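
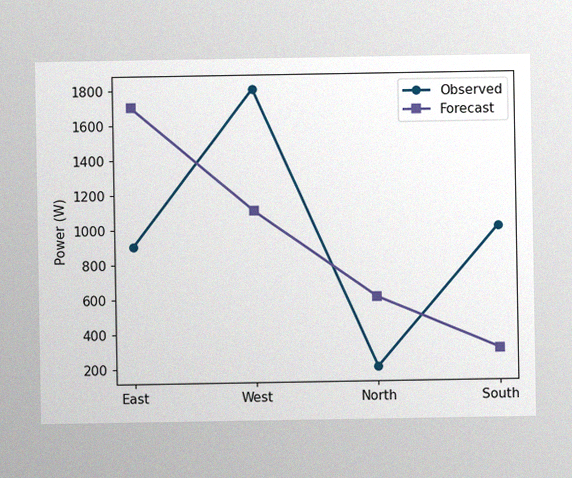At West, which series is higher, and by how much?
Observed, by 700W

The image has some photo noise and uneven lighting. At West, Observed sits above the other line by 700W.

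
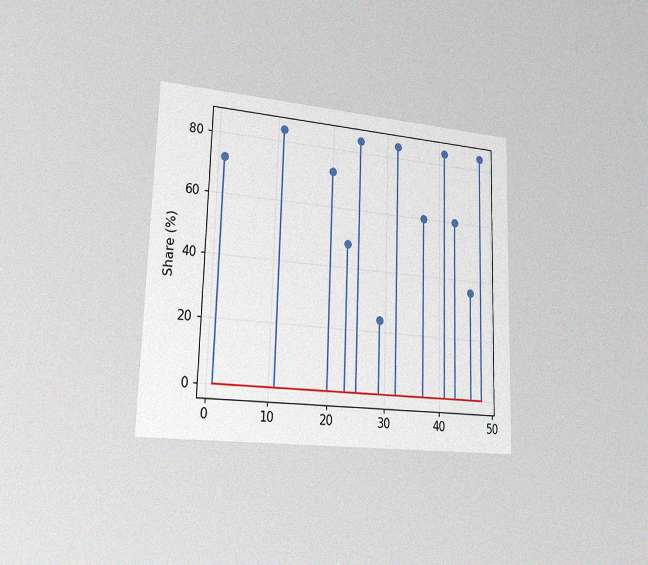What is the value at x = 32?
The chart is viewed slightly from the left, with some photo noise. The stem at x=32 reaches 84%.

84%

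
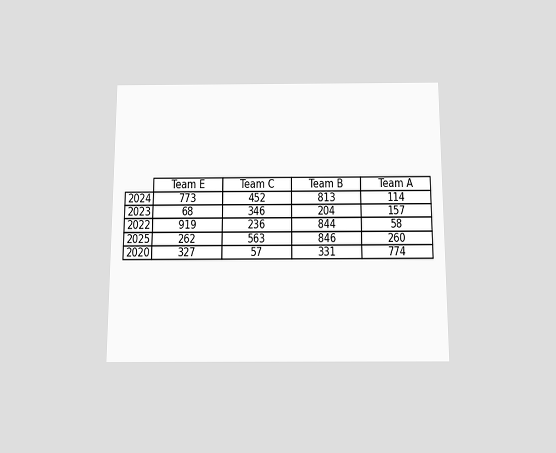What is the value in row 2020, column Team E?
The chart is viewed slightly from below. The (2020, Team E) cell reads 327.

327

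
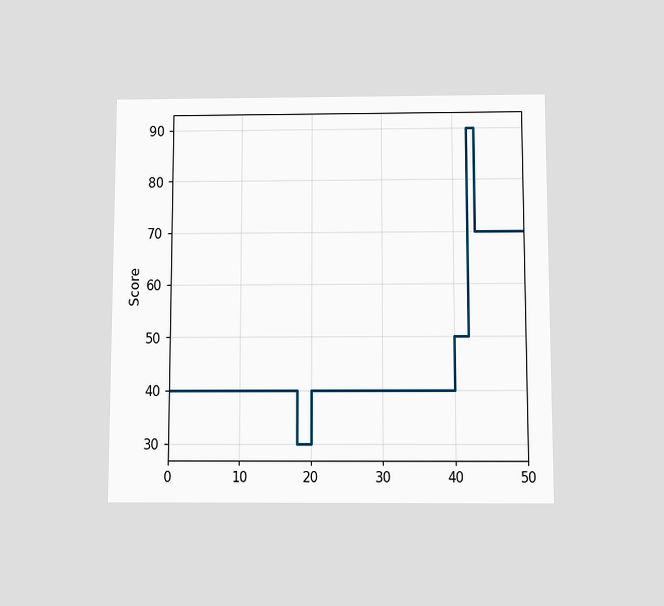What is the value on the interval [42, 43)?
The chart is viewed slightly from below. On [42, 43) the step sits at 90.

90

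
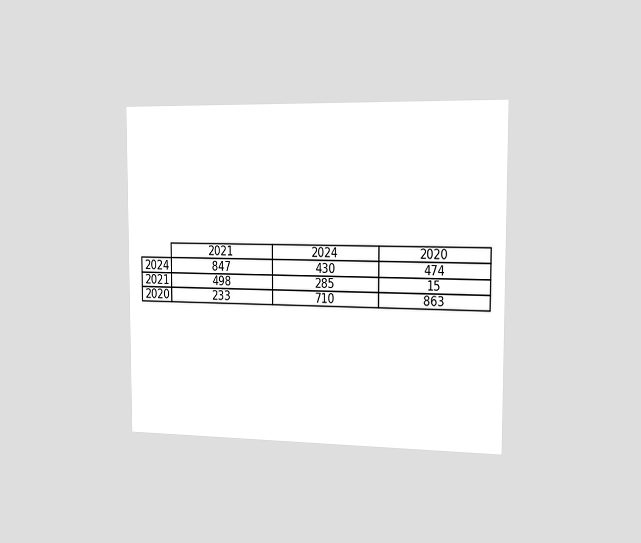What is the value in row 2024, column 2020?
The chart is viewed slightly from the right. The (2024, 2020) cell reads 474.

474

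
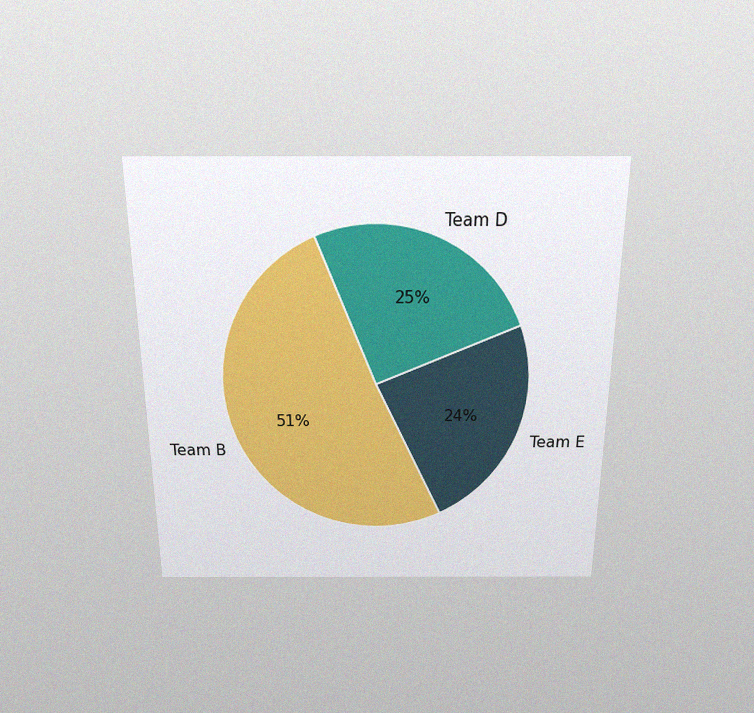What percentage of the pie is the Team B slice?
51%

The chart is viewed slightly from above, with some photo noise. The Team B slice takes up 51% of the pie.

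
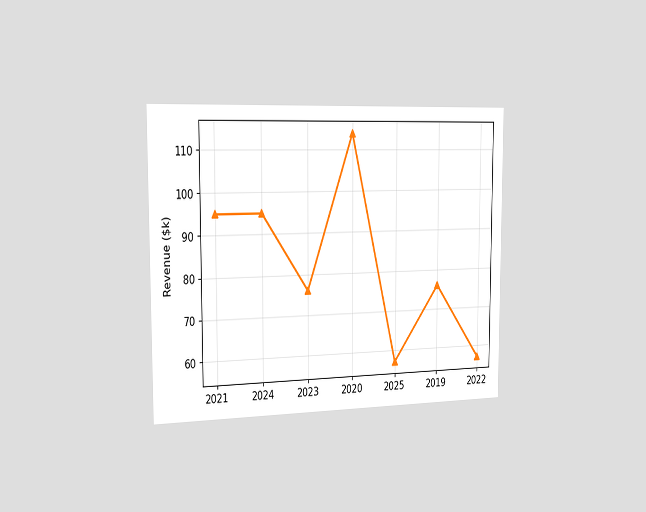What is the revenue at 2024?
$95k

The chart is viewed slightly from the left. At 2024, the line is at $95k.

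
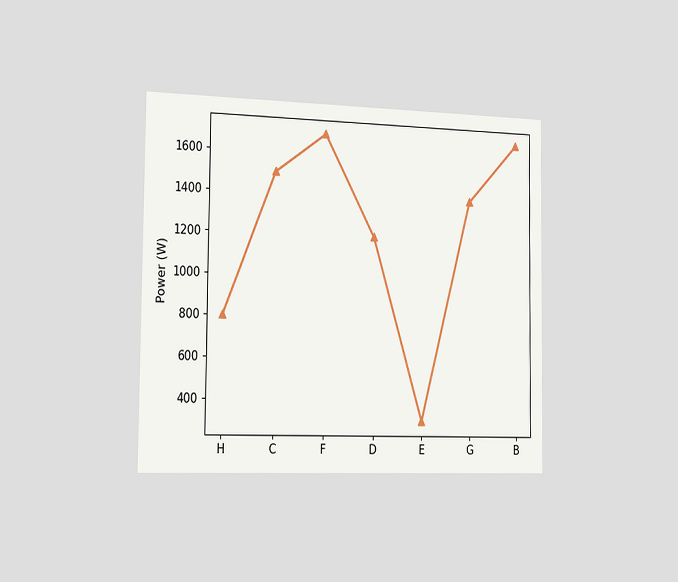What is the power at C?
1500W

The chart is viewed slightly from the left. At C, the line is at 1500W.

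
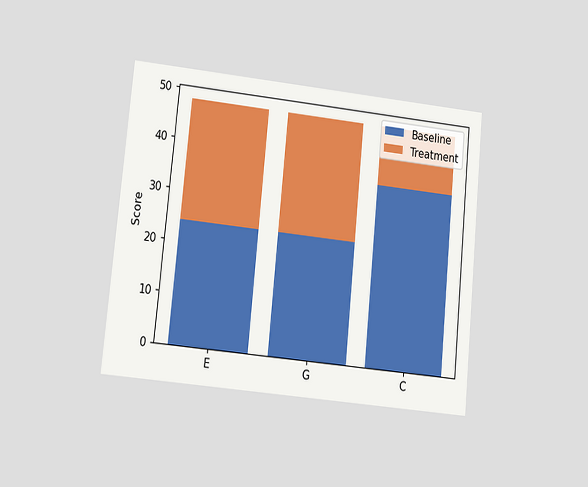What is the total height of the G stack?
The chart is tilted about 6° clockwise and viewed at a slight angle. The G stack's top reaches 48 on the y-axis.

48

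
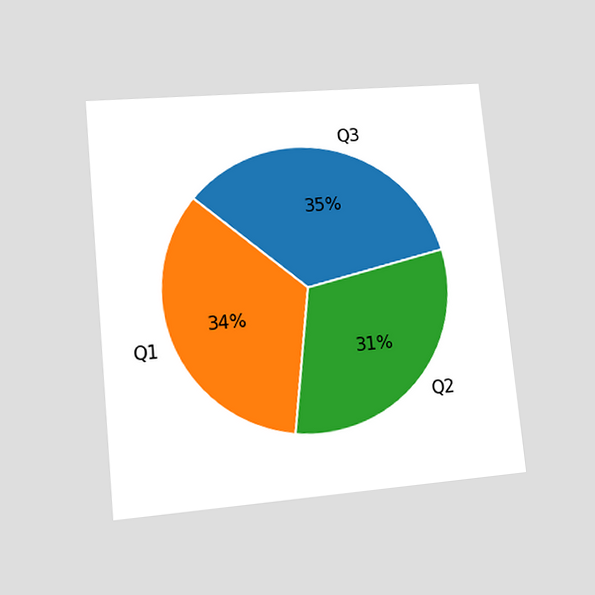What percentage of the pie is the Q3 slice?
35%

The chart is tilted about 5° counter-clockwise and viewed at a slight angle. The Q3 slice takes up 35% of the pie.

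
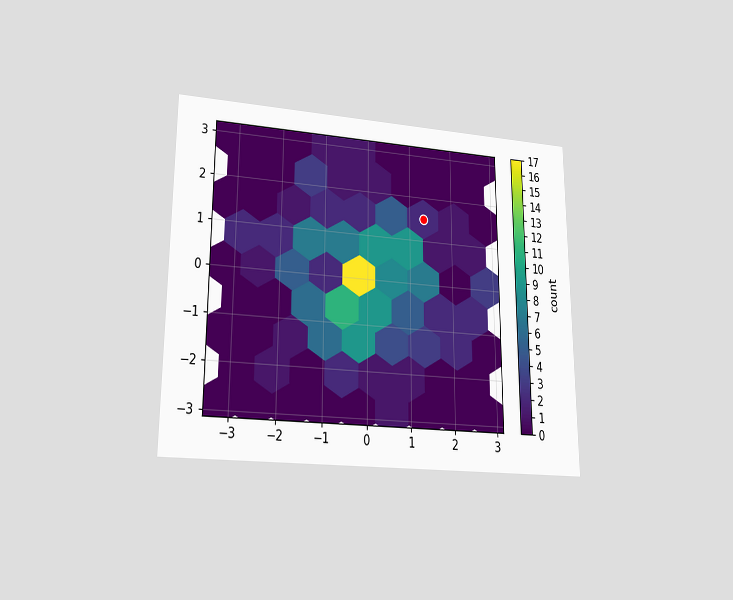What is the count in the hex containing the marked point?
2

The chart is viewed at a slight angle. The marked hex reads 2 on the colorbar.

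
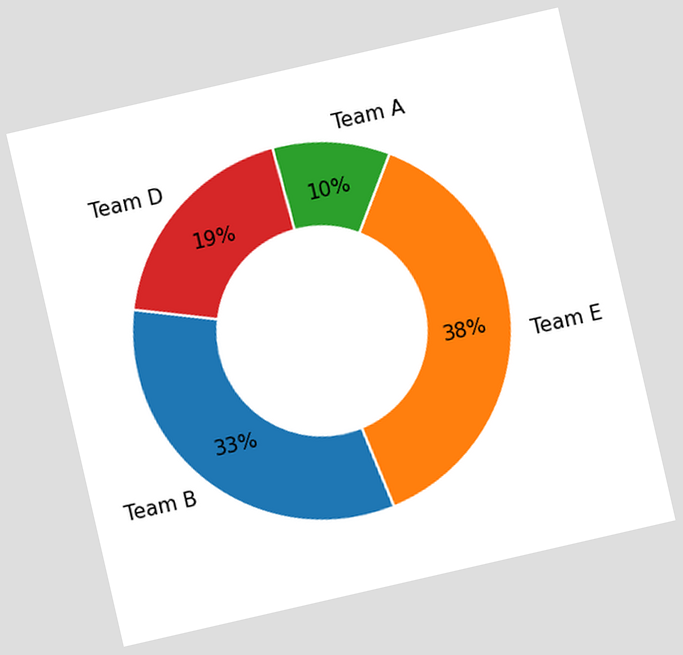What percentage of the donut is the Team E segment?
The chart is tilted about 13° counter-clockwise. The Team E segment takes up 38% of the ring.

38%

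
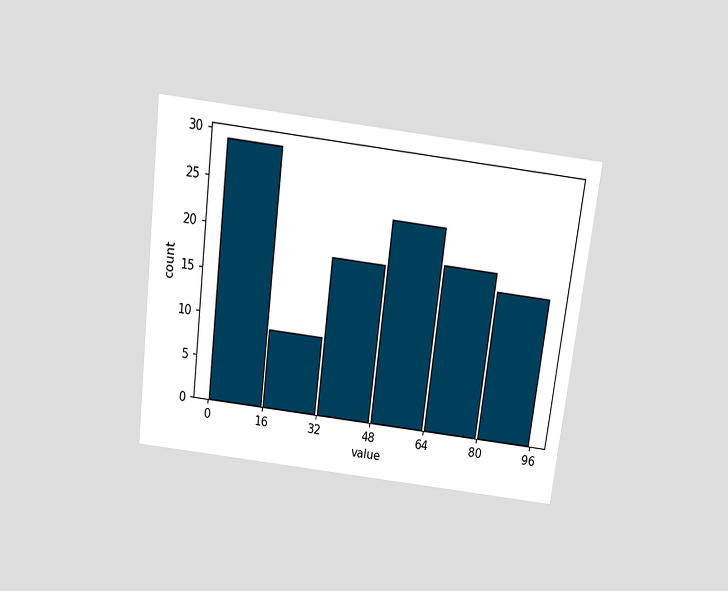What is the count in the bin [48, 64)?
23

The chart is tilted about 7° clockwise and viewed slightly from above. The [48, 64) bin has height 23.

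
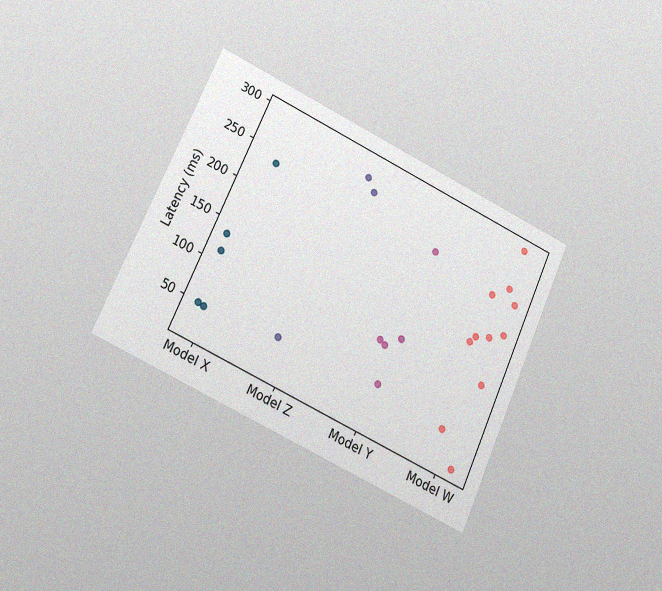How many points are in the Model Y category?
5

The chart is tilted about 24° clockwise and viewed at a slight angle, with some photo noise. Counting the markers in the Model Y column gives 5.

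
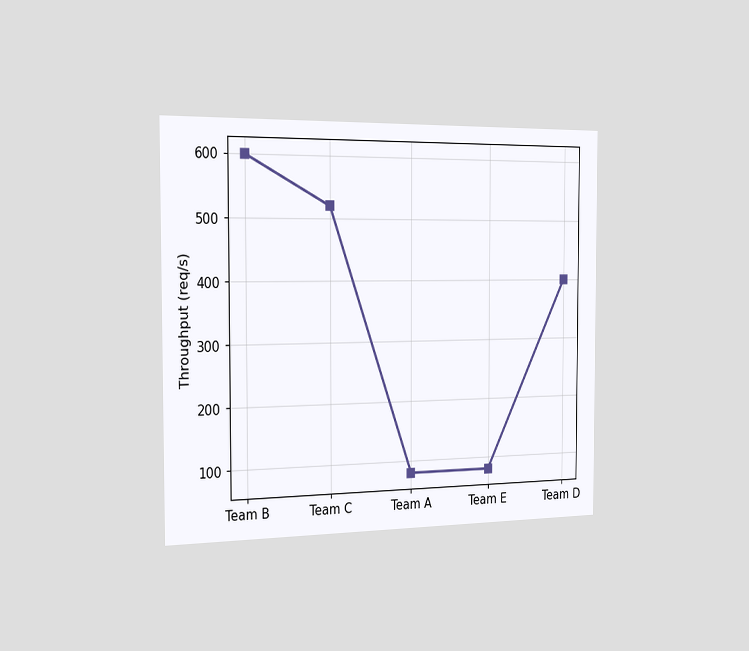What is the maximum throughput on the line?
The chart is viewed slightly from the left. The highest point is at Team B, and reading across to the y-axis gives 600req/s.

600req/s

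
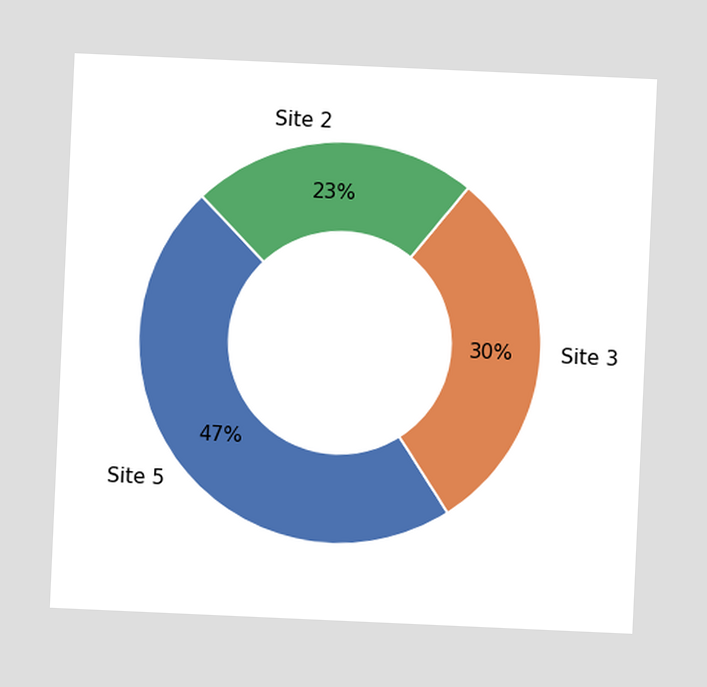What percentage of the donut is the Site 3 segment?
30%

The chart is tilted about 3° clockwise. The Site 3 segment takes up 30% of the ring.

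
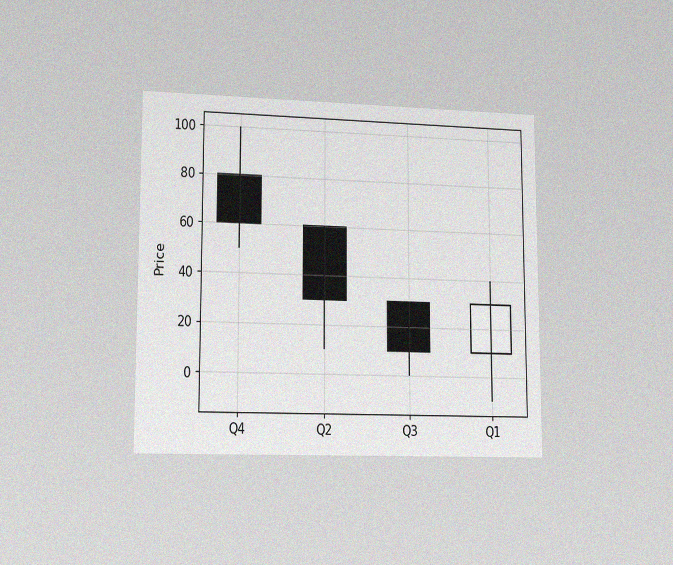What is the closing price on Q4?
60

The chart is viewed at a slight angle, with some photo noise. The Q4 candle closes at 60.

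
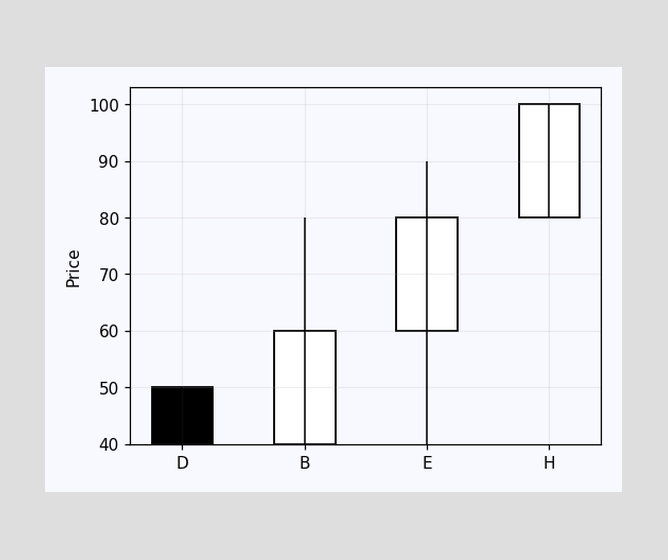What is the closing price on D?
The D candle closes at 40.

40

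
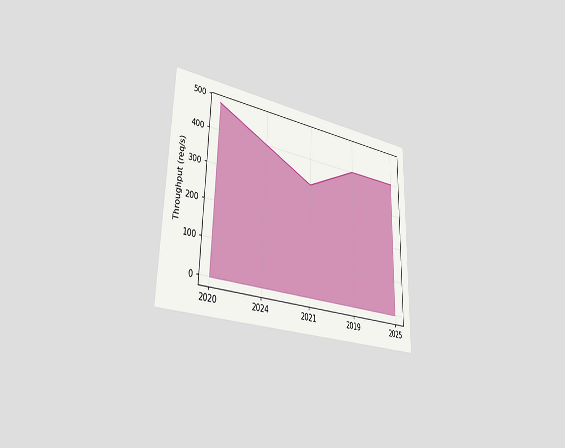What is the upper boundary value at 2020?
480req/s

The chart is viewed slightly from the left. At 2020 the upper boundary is at 480req/s.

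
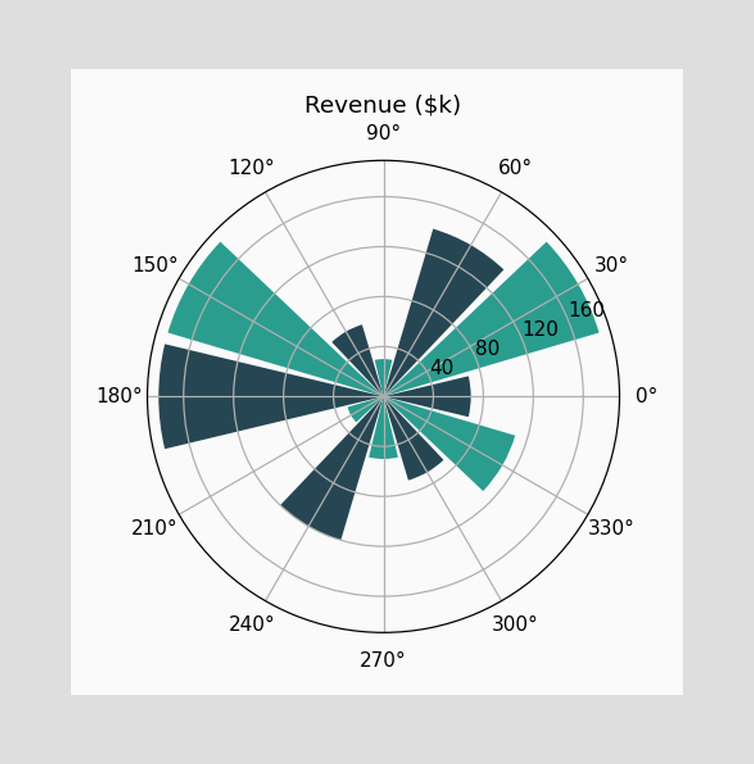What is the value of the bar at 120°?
$60k

The bar at 120° reaches $60k on the radial axis.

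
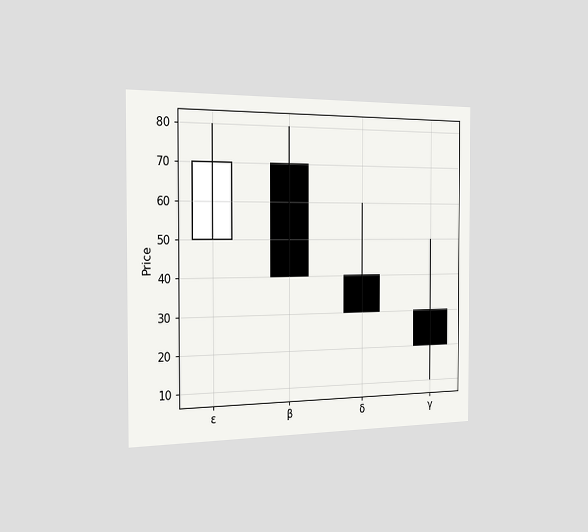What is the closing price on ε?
The chart is viewed slightly from the left. The ε candle closes at 70.

70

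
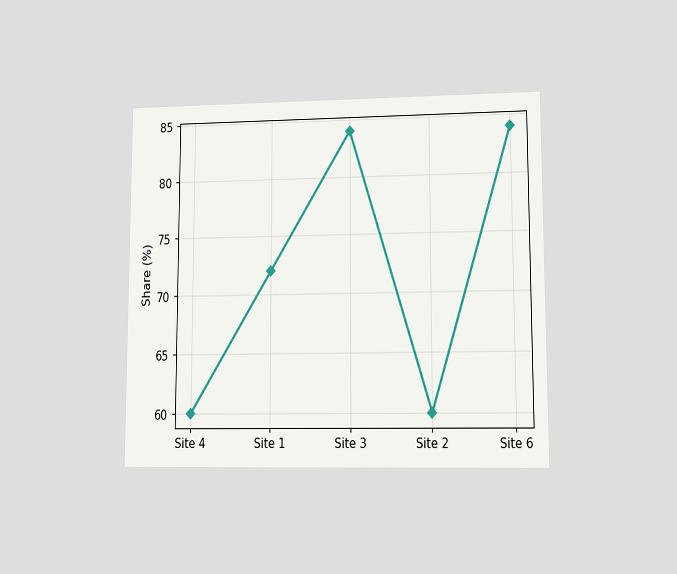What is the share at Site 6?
84%

The chart is viewed at a slight angle. At Site 6, the line is at 84%.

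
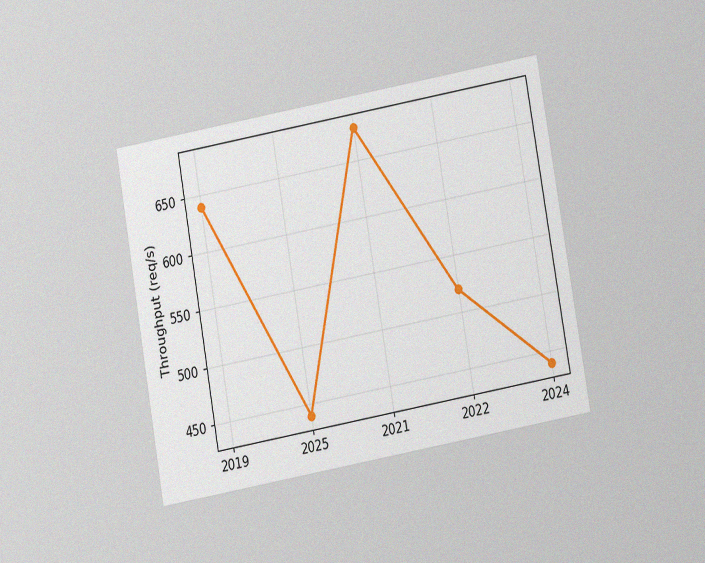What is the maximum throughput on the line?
680req/s

The chart is tilted about 10° counter-clockwise and viewed at a slight angle, with some photo noise. The highest point is at 2021, and reading across to the y-axis gives 680req/s.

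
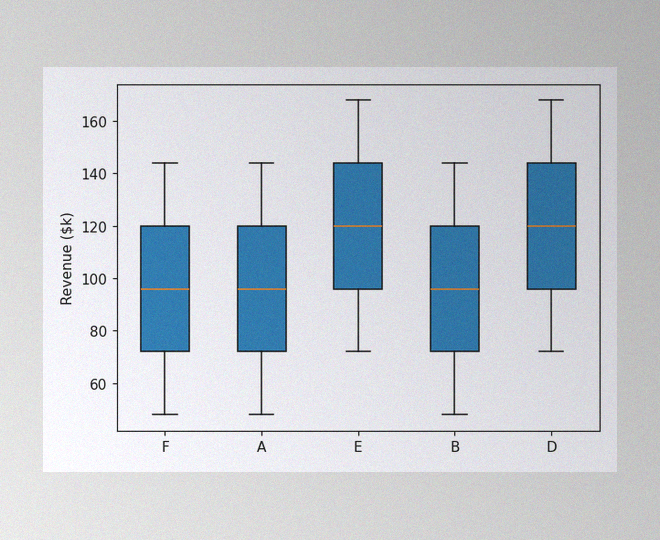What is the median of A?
$96k

The image has some photo noise and uneven lighting. The median line in the A box sits at $96k.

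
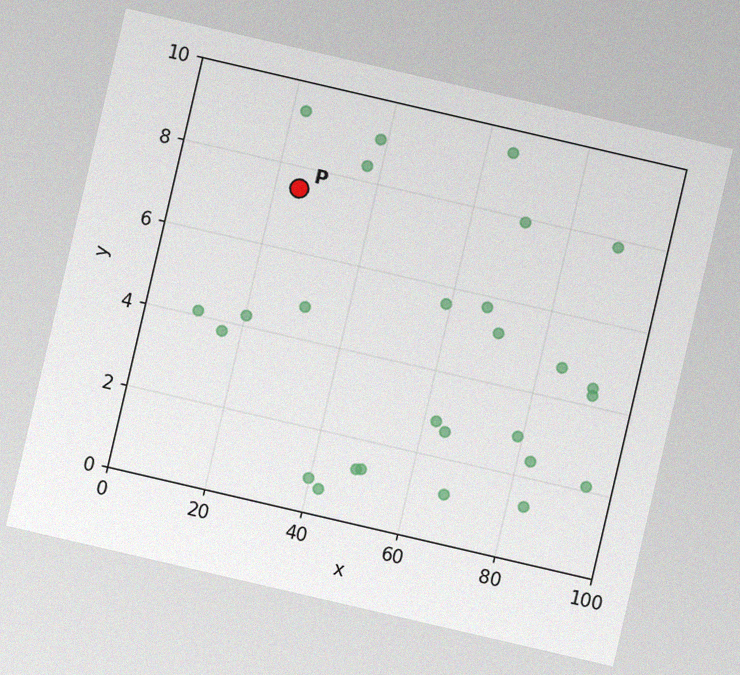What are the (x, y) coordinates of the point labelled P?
The chart is tilted about 13° clockwise, with some photo noise. Following the gridlines from P to each axis, P sits at (25, 7.5).

(25, 7.5)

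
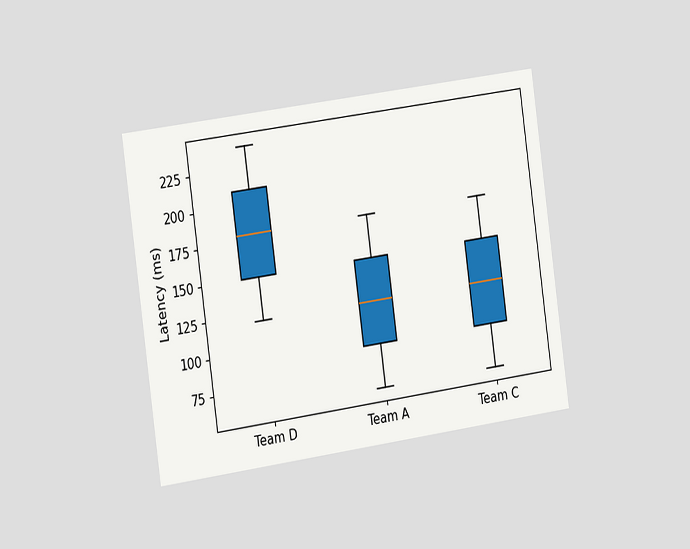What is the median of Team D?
The chart is tilted about 8° counter-clockwise and viewed slightly from the left. The median line in the Team D box sits at 180ms.

180ms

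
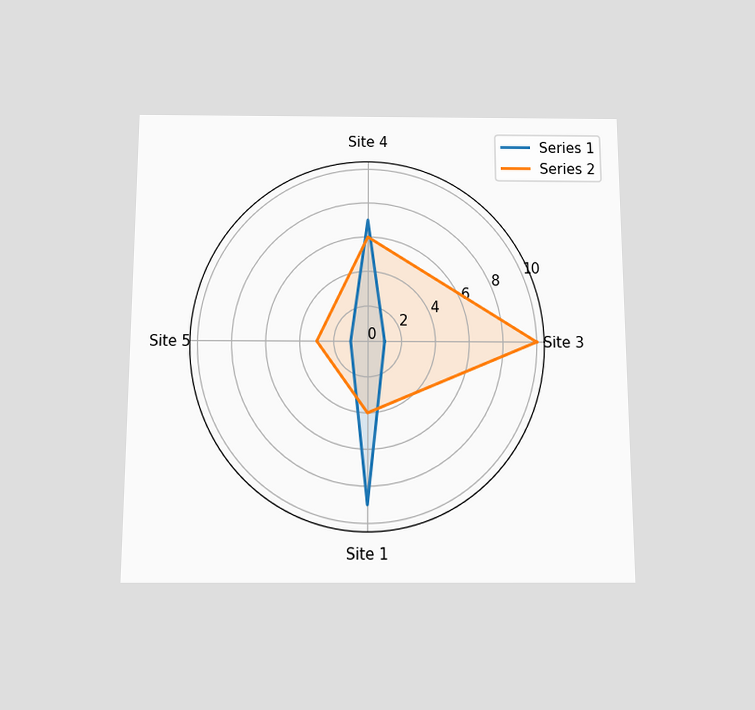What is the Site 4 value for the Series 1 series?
7

The chart is viewed slightly from below. On the Site 4 axis, Series 1 reaches 7.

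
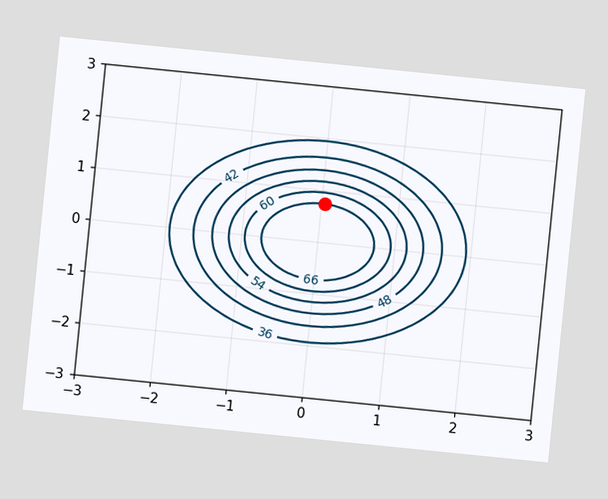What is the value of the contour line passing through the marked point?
66

The chart is tilted about 6° clockwise. The marked point sits on the contour labelled 66.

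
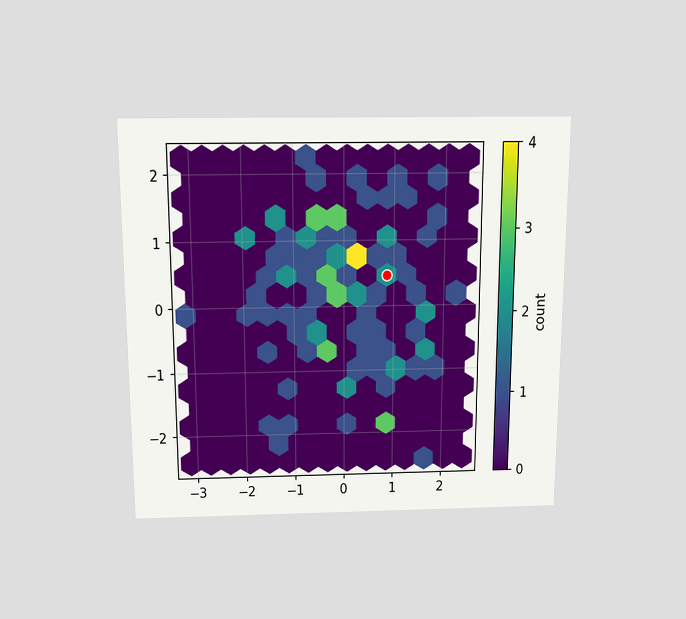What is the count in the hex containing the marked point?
2

The chart is viewed slightly from above. The marked hex reads 2 on the colorbar.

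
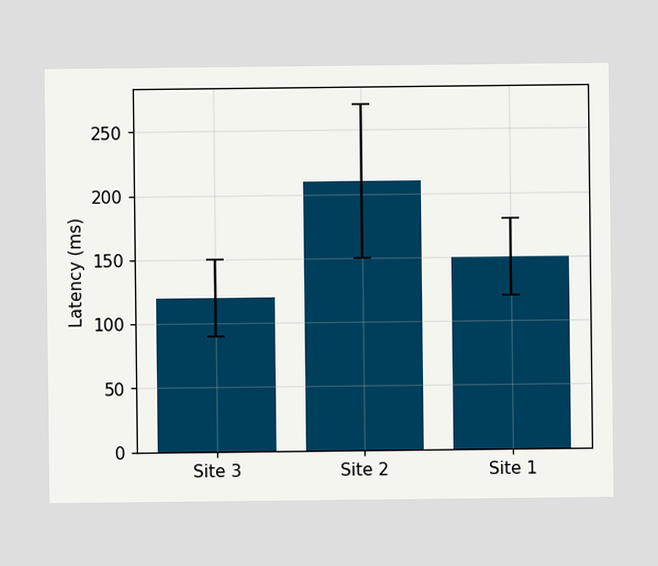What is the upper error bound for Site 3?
150ms

The Site 3 bar's upper whisker reaches 150ms.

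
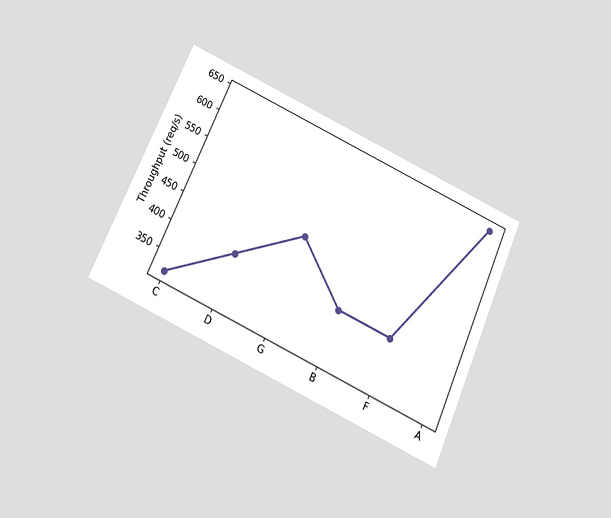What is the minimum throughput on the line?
320req/s

The chart is tilted about 24° clockwise and viewed slightly from below. The lowest point is at C, and reading across to the y-axis gives 320req/s.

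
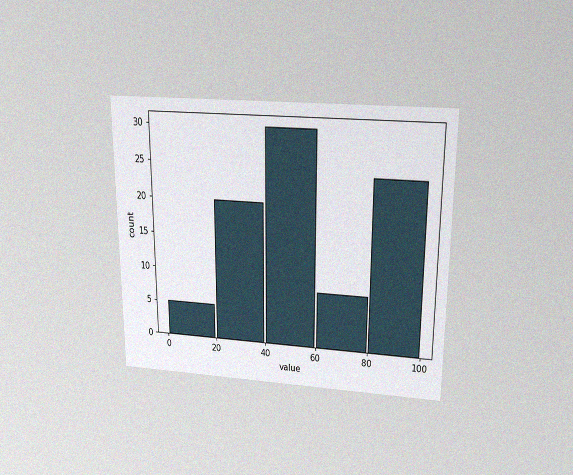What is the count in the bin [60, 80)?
8

The chart is viewed slightly from above, with some photo noise. The [60, 80) bin has height 8.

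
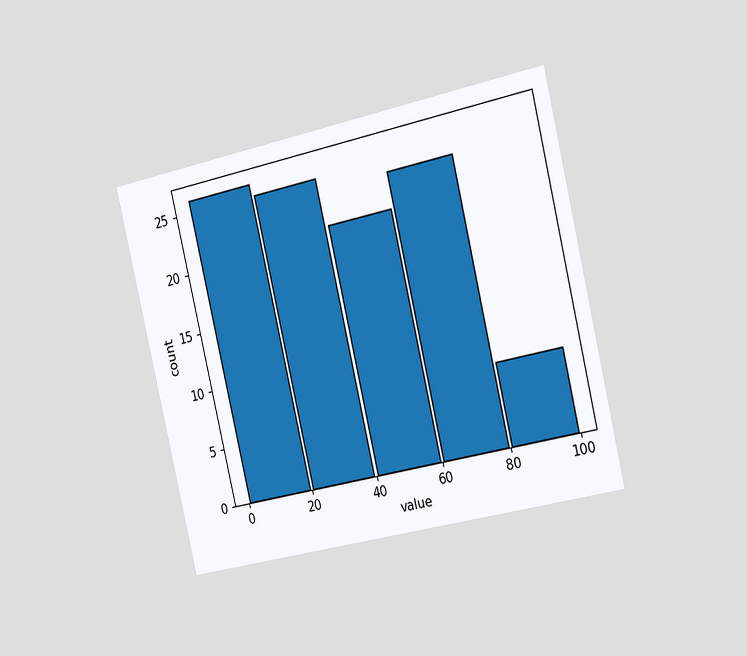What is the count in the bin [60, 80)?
24

The chart is tilted about 13° counter-clockwise and viewed slightly from the right. The [60, 80) bin has height 24.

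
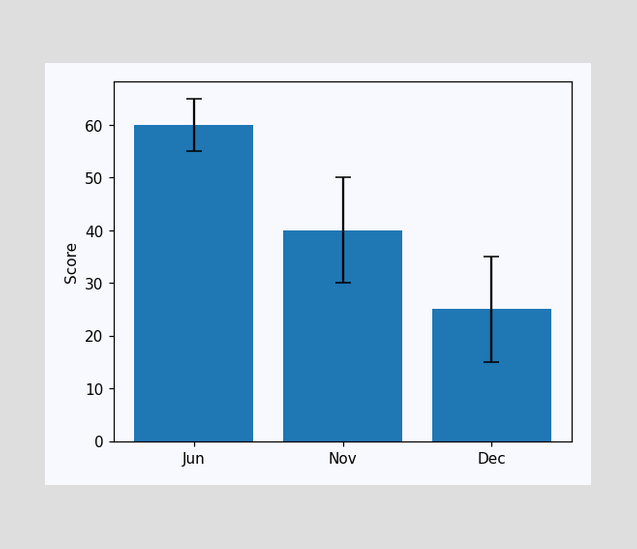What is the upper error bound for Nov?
The Nov bar's upper whisker reaches 50.

50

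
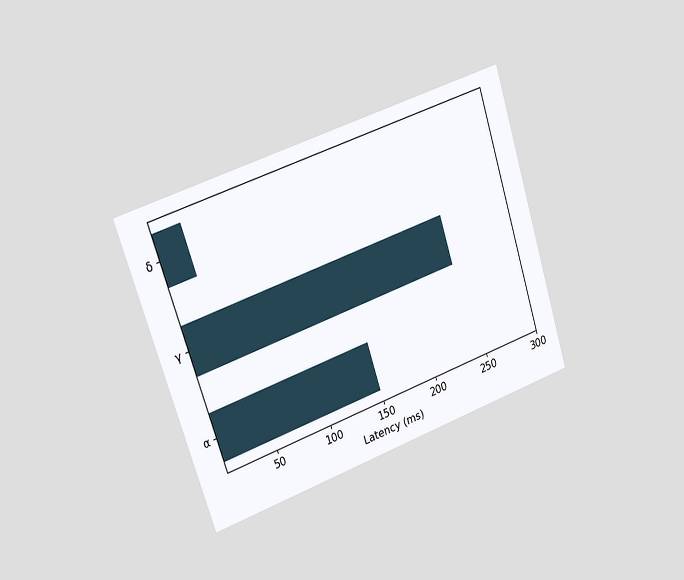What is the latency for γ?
The chart is tilted about 18° counter-clockwise and viewed slightly from the left. Reading along the chart's x-axis, the γ bar reaches 240ms.

240ms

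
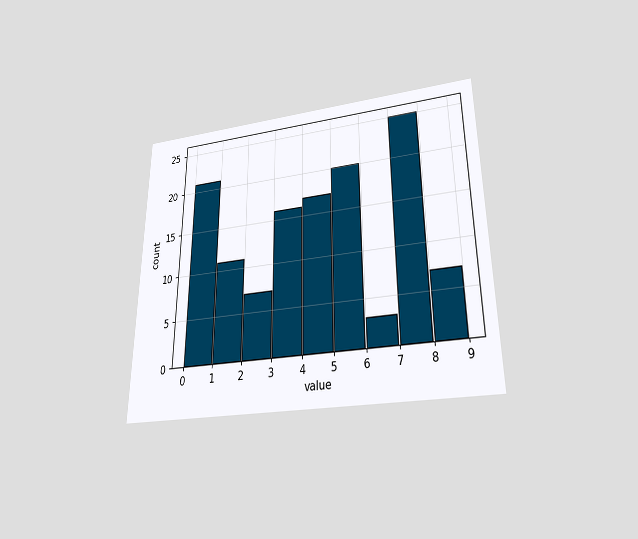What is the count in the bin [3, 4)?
The chart is viewed slightly from below. The [3, 4) bin has height 16.

16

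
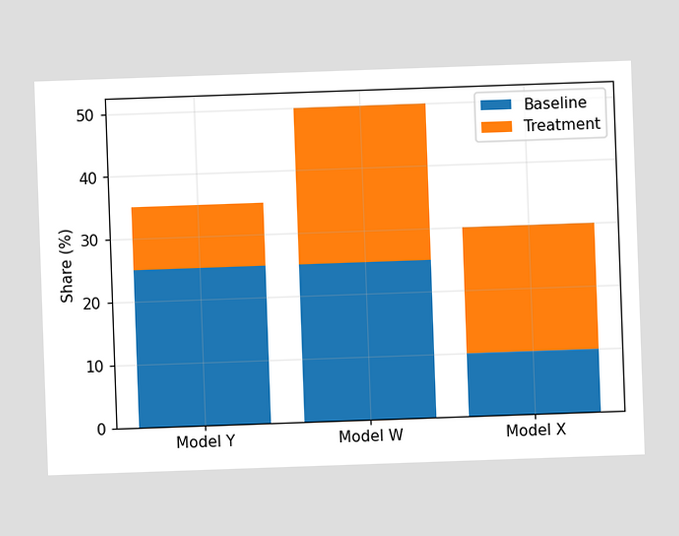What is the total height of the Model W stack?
The chart is tilted about 2° counter-clockwise. The Model W stack's top reaches 50% on the y-axis.

50%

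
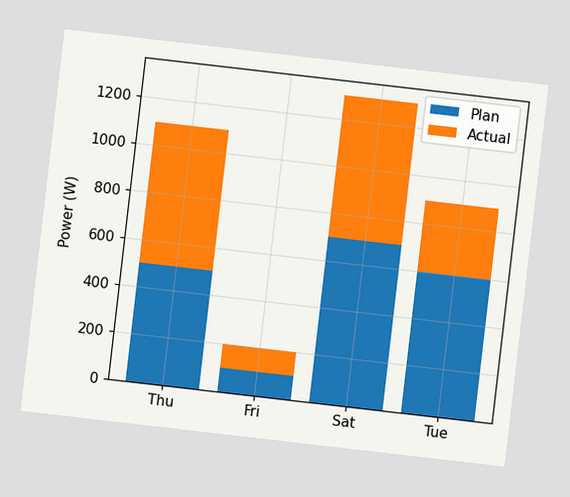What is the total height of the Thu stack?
The chart is tilted about 7° clockwise. The Thu stack's top reaches 1100W on the y-axis.

1100W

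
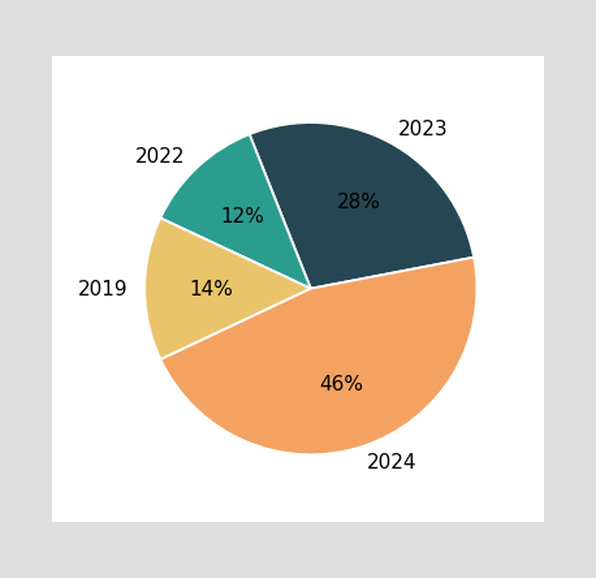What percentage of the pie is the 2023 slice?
The 2023 slice takes up 28% of the pie.

28%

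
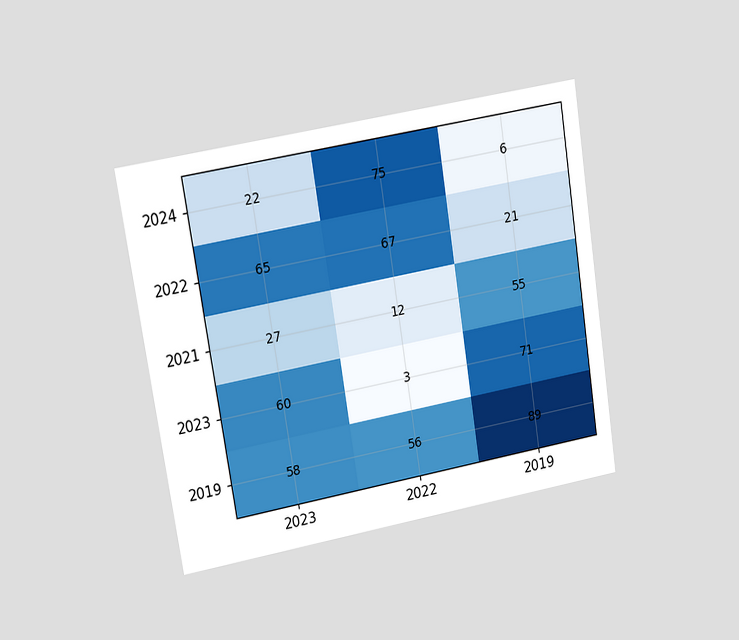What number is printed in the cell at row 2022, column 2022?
The chart is tilted about 9° counter-clockwise and viewed at a slight angle. The (2022, 2022) cell reads 67.

67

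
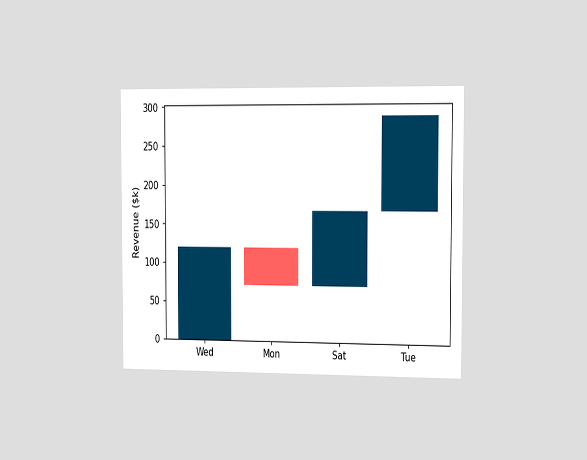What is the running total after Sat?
The chart is viewed slightly from the right. After Sat the running total reaches $168k.

$168k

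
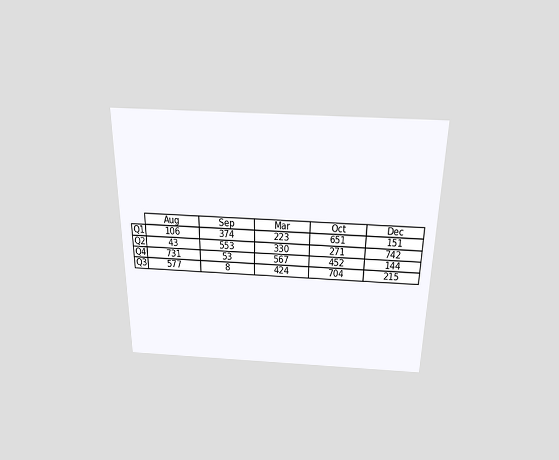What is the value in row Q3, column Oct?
704

The chart is viewed slightly from above. The (Q3, Oct) cell reads 704.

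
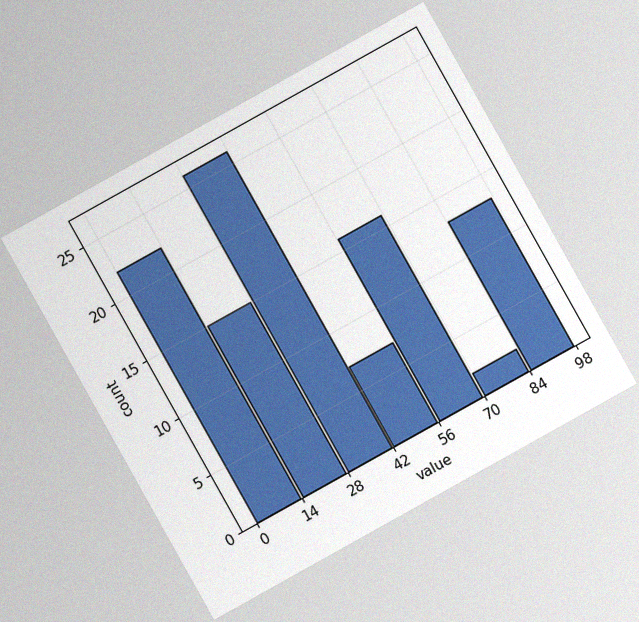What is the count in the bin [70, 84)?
The chart is tilted about 29° counter-clockwise, with some photo noise. The [70, 84) bin has height 2.

2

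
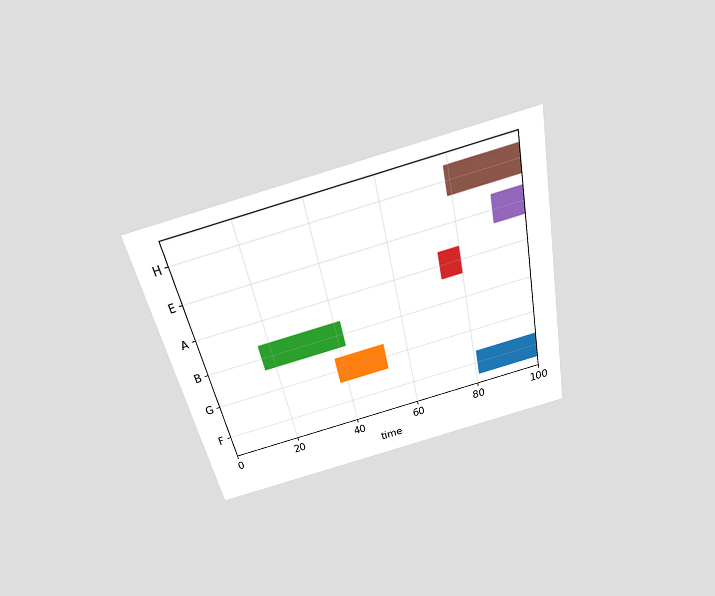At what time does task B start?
The chart is tilted about 13° counter-clockwise and viewed slightly from above. The B bar begins at t=17.

17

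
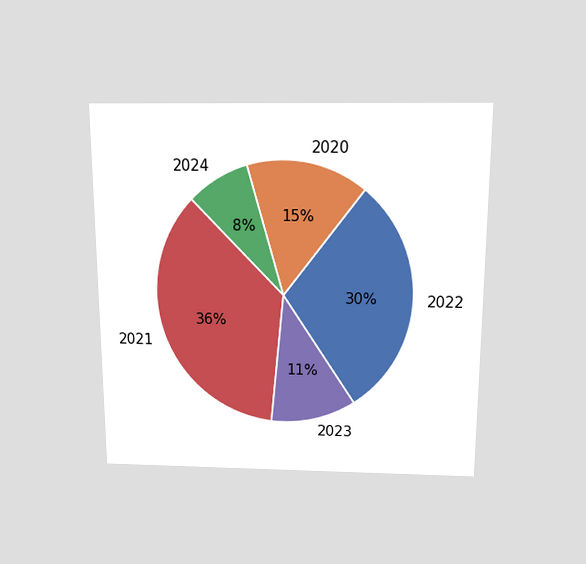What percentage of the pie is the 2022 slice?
30%

The chart is viewed slightly from above. The 2022 slice takes up 30% of the pie.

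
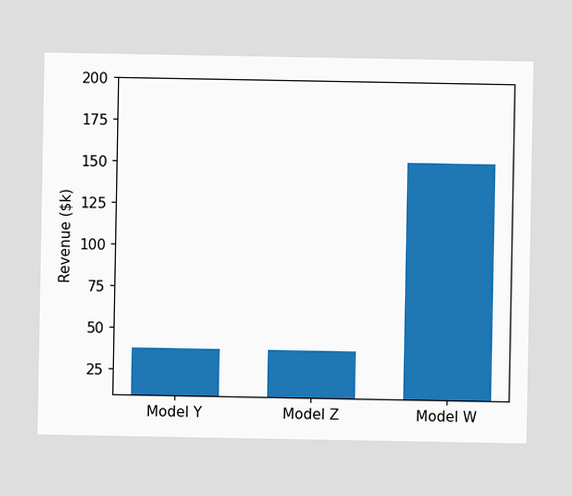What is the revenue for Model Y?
Reading along the chart's y-axis, the Model Y bar reaches $38k.

$38k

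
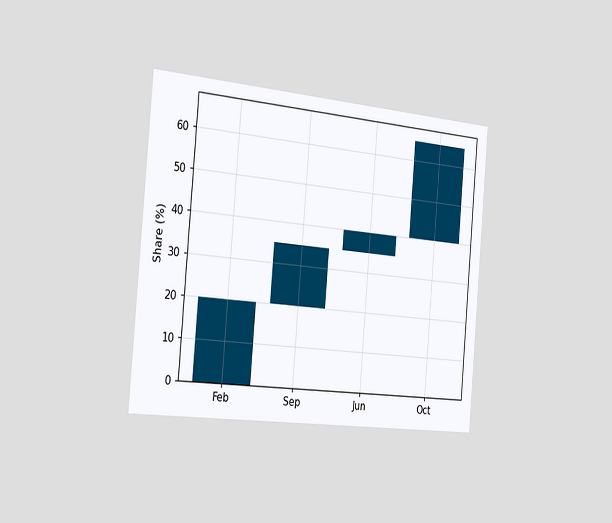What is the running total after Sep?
35%

The chart is tilted about 5° clockwise and viewed slightly from the left. After Sep the running total reaches 35%.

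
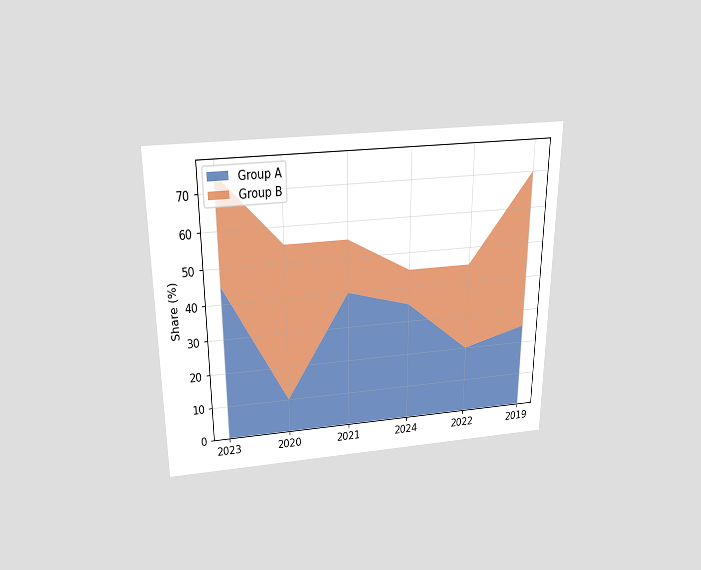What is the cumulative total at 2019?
The chart is viewed slightly from above. The stacked total at 2019 reaches 70%.

70%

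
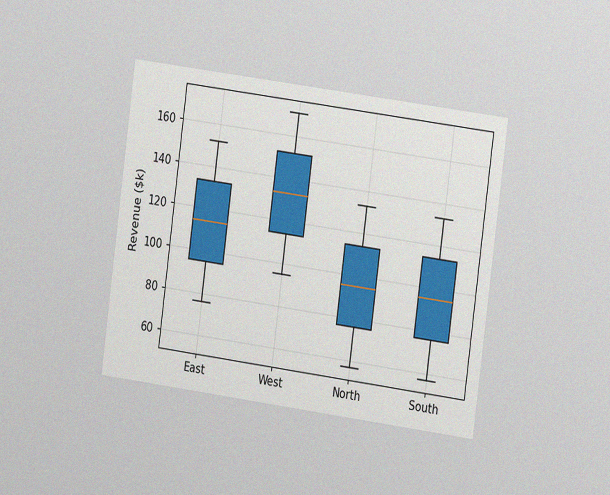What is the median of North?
The chart is tilted about 8° clockwise and viewed slightly from the right, with some photo noise. The median line in the North box sits at $95k.

$95k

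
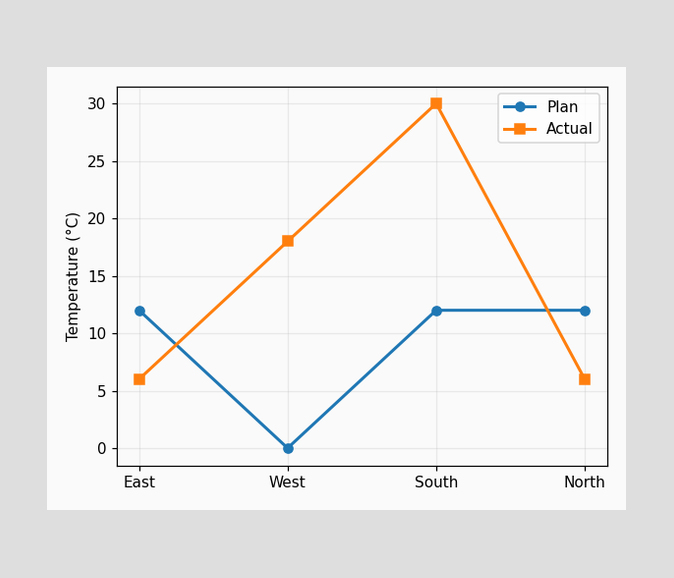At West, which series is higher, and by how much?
At West, Actual sits above the other line by 18°C.

Actual, by 18°C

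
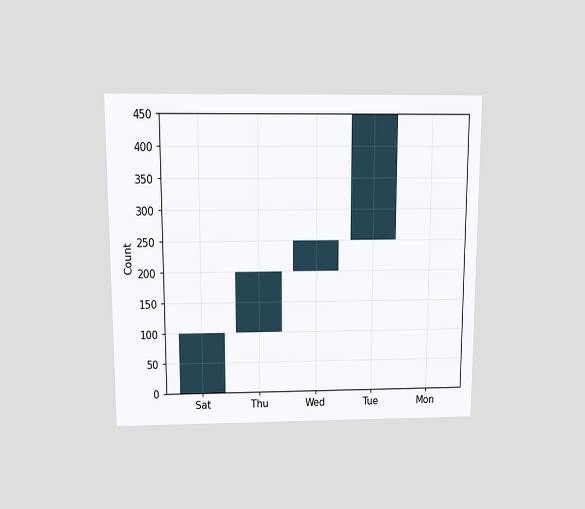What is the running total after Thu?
The chart is viewed slightly from above. After Thu the running total reaches 200.

200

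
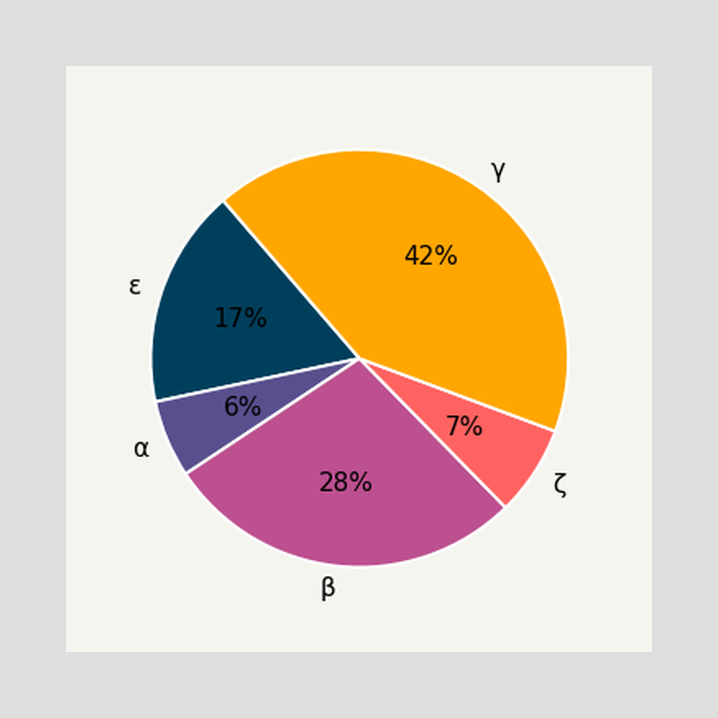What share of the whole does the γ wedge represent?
42%

The γ slice takes up 42% of the pie.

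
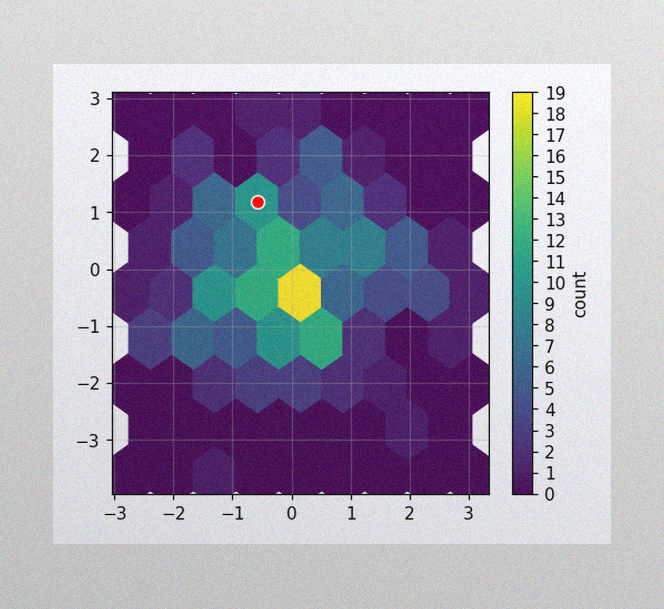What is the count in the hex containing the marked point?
The image has some photo noise and uneven lighting. The marked hex reads 10 on the colorbar.

10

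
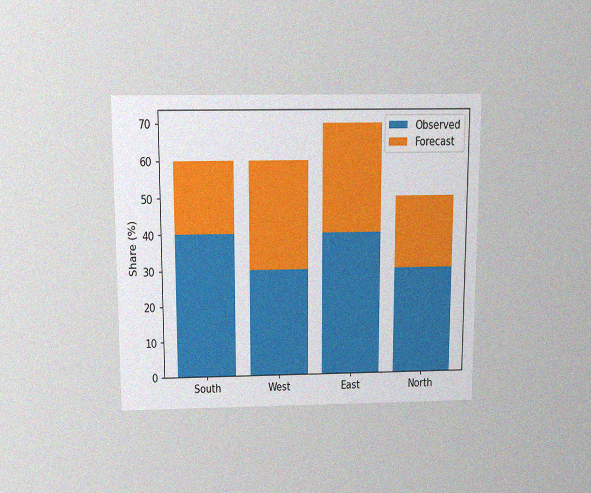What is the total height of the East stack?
The chart is viewed slightly from above, with some photo noise. The East stack's top reaches 70% on the y-axis.

70%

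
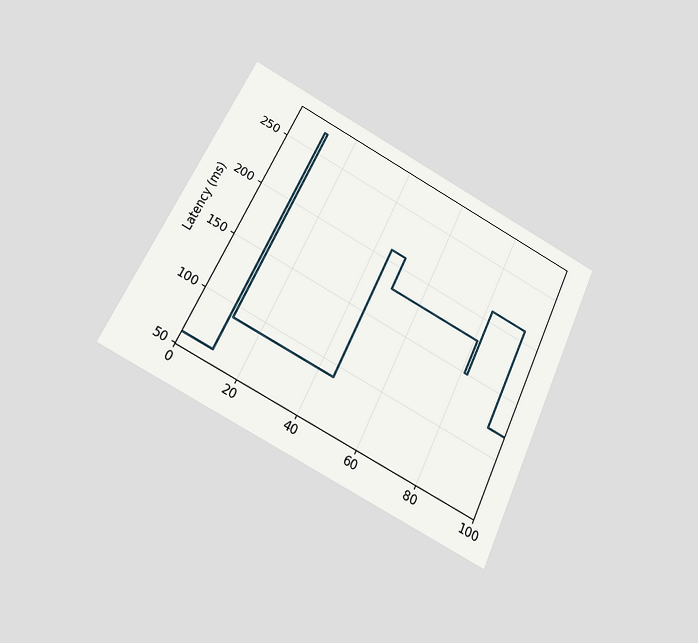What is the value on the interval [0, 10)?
The chart is tilted about 25° clockwise and viewed slightly from below. On [0, 10) the step sits at 60ms.

60ms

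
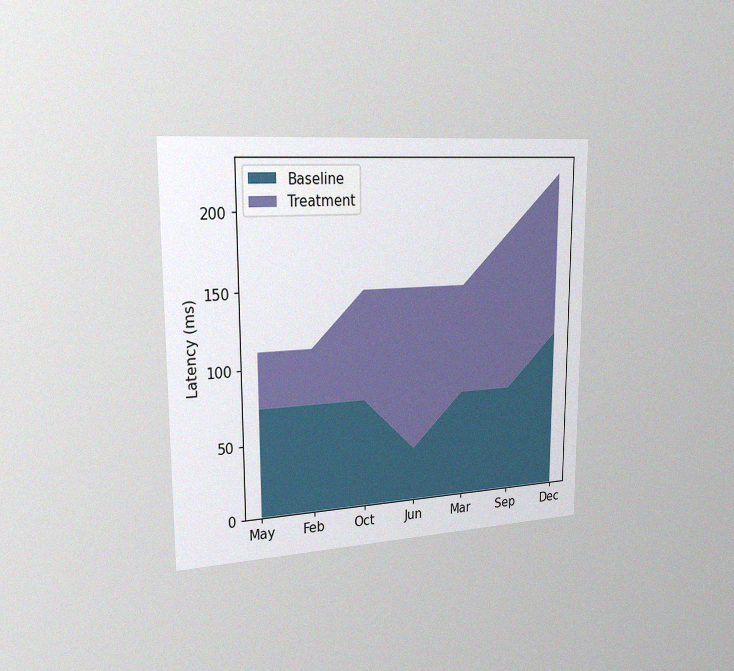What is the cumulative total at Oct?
148ms

The chart is viewed slightly from the left, with some photo noise. The stacked total at Oct reaches 148ms.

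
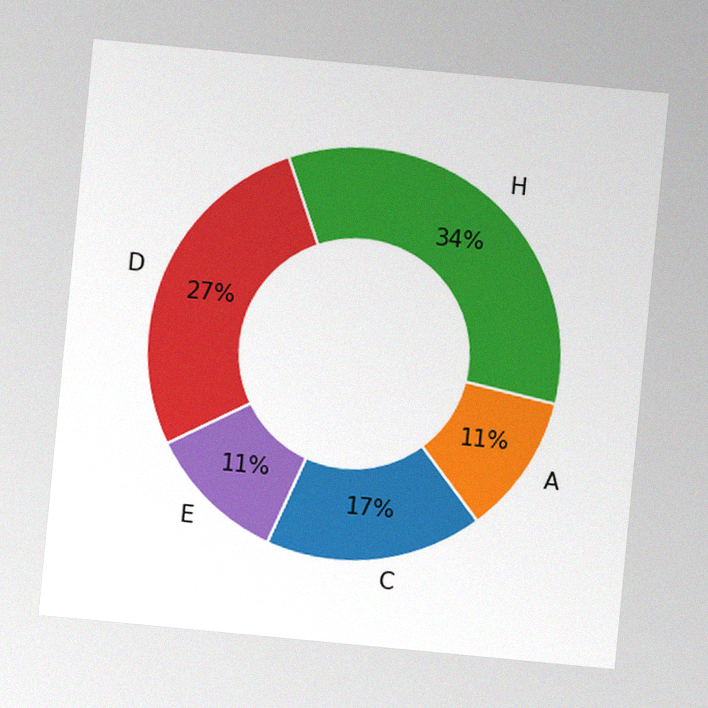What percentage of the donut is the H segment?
The chart is tilted about 5° clockwise, with some photo noise. The H segment takes up 34% of the ring.

34%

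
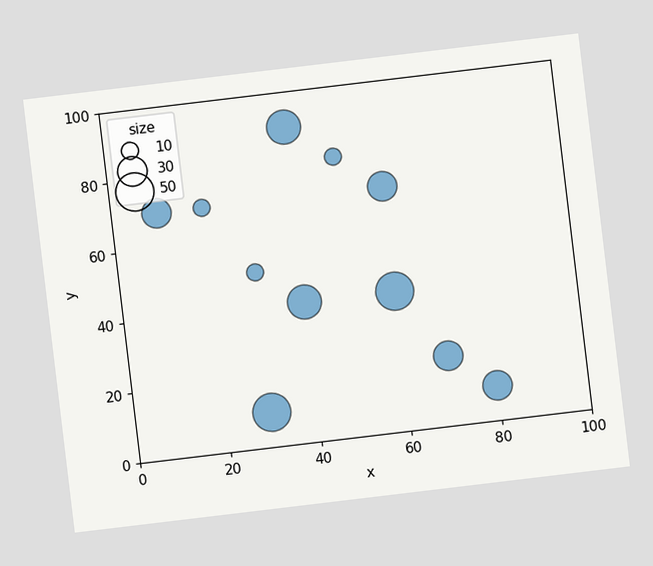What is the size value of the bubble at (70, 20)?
30

The chart is tilted about 7° counter-clockwise. Matching the bubble at (70, 20) against the size legend gives 30.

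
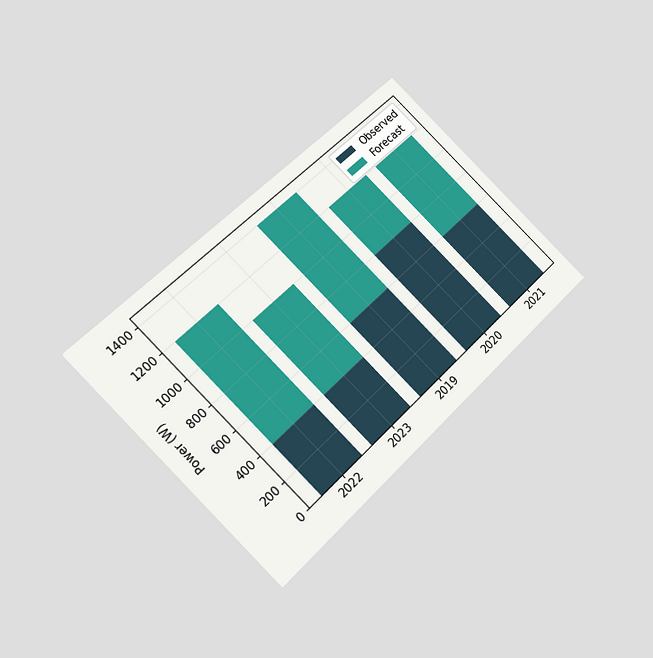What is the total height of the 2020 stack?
1200W

The chart is tilted about 45° counter-clockwise and viewed at a slight angle. The 2020 stack's top reaches 1200W on the y-axis.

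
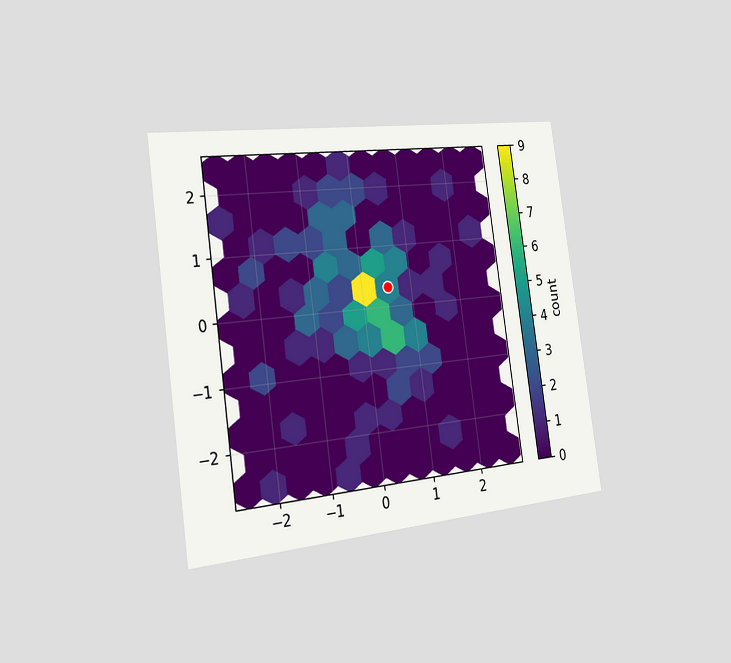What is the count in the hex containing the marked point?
4

The chart is tilted about 8° counter-clockwise and viewed slightly from the left. The marked hex reads 4 on the colorbar.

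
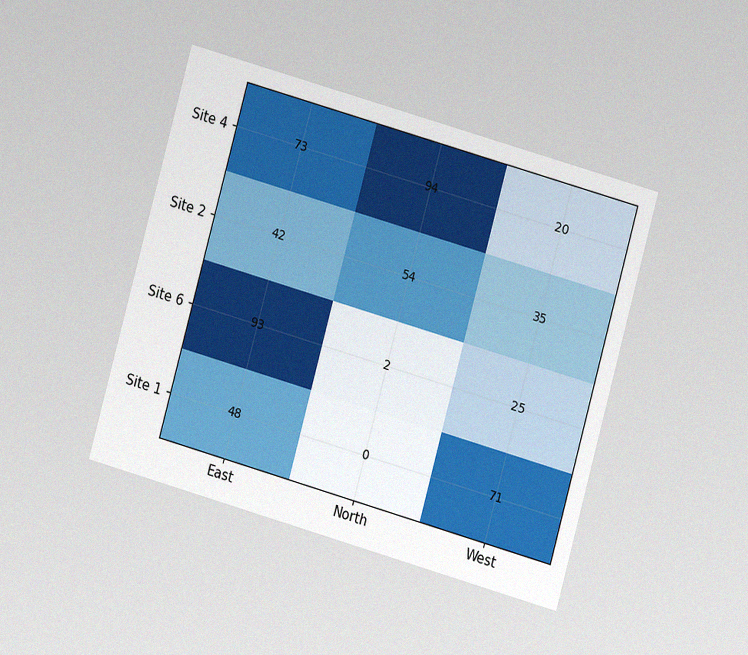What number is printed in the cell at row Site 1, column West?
The chart is tilted about 16° clockwise and viewed at a slight angle, with some photo noise. The (Site 1, West) cell reads 71.

71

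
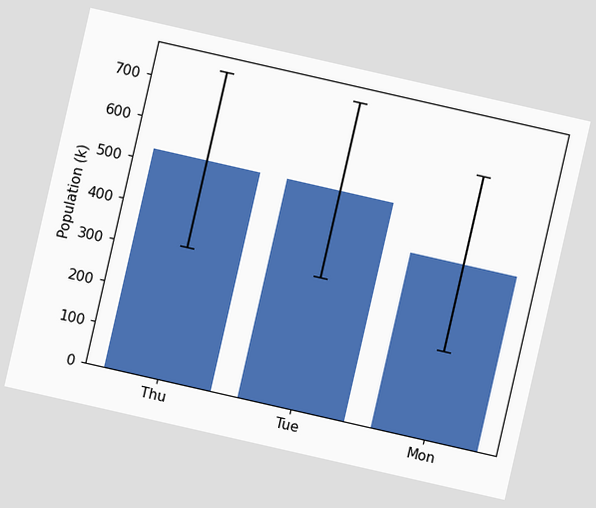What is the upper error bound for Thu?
The chart is tilted about 13° clockwise. The Thu bar's upper whisker reaches 742k.

742k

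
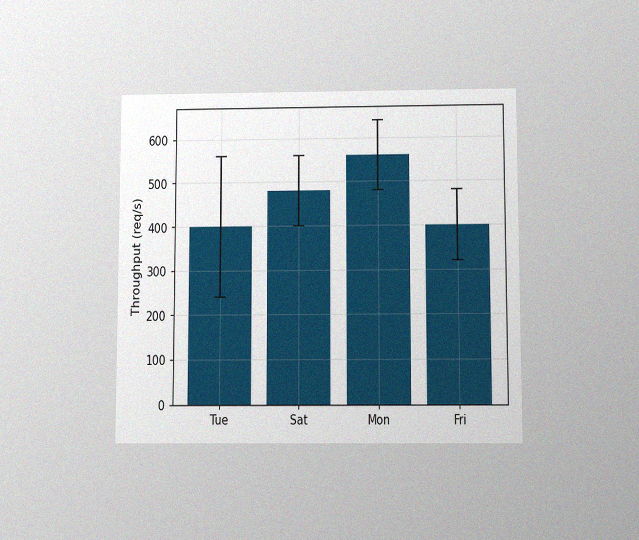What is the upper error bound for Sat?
560req/s

The chart is viewed slightly from below, with some photo noise. The Sat bar's upper whisker reaches 560req/s.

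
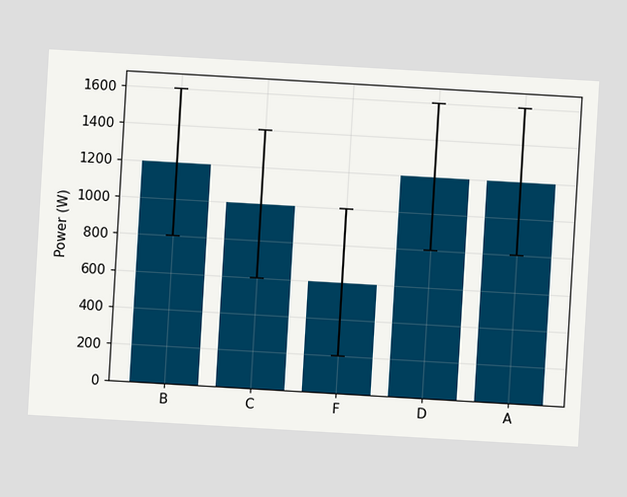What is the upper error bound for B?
The chart is tilted about 3° clockwise. The B bar's upper whisker reaches 1600W.

1600W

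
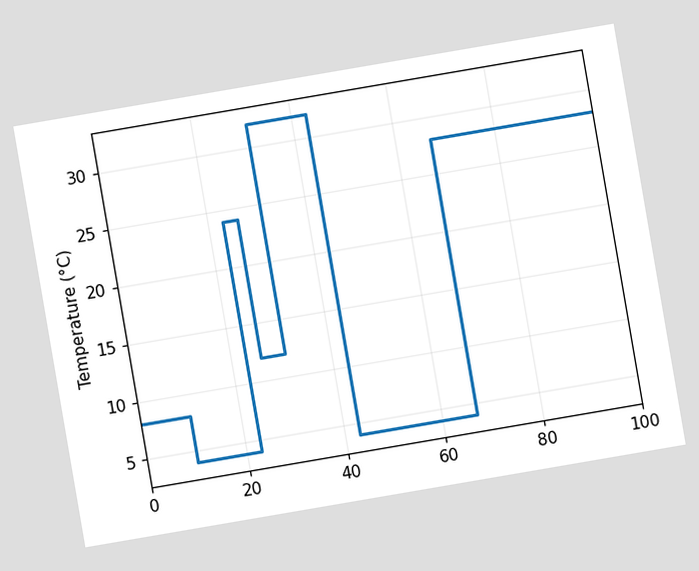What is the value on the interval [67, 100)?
The chart is tilted about 10° counter-clockwise. On [67, 100) the step sits at 28°C.

28°C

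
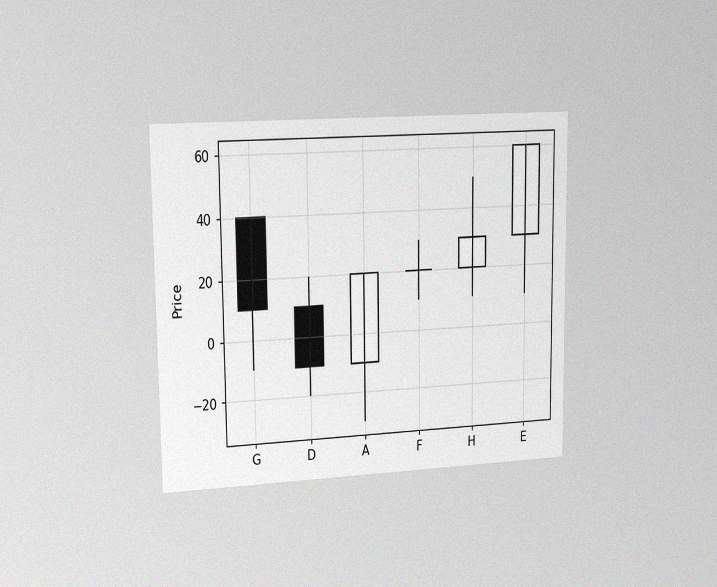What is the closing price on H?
The chart is viewed slightly from the left, with some photo noise. The H candle closes at 30.

30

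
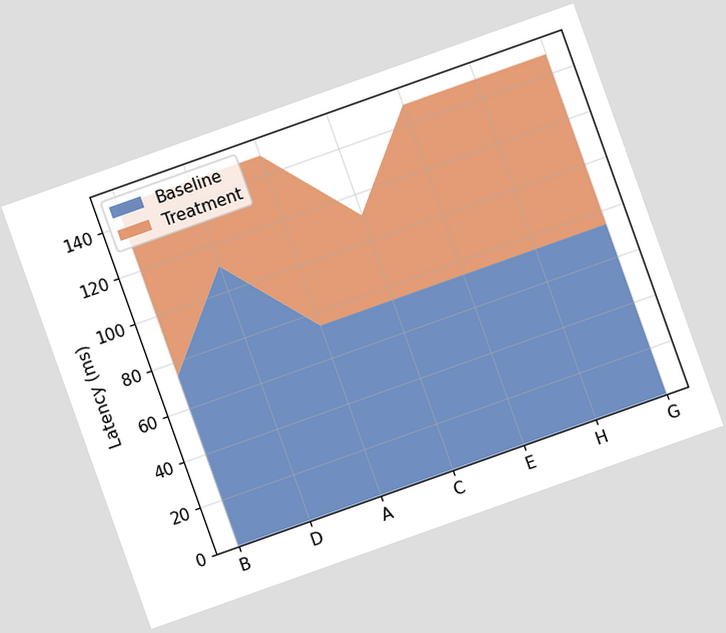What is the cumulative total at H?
The chart is tilted about 20° counter-clockwise. The stacked total at H reaches 148ms.

148ms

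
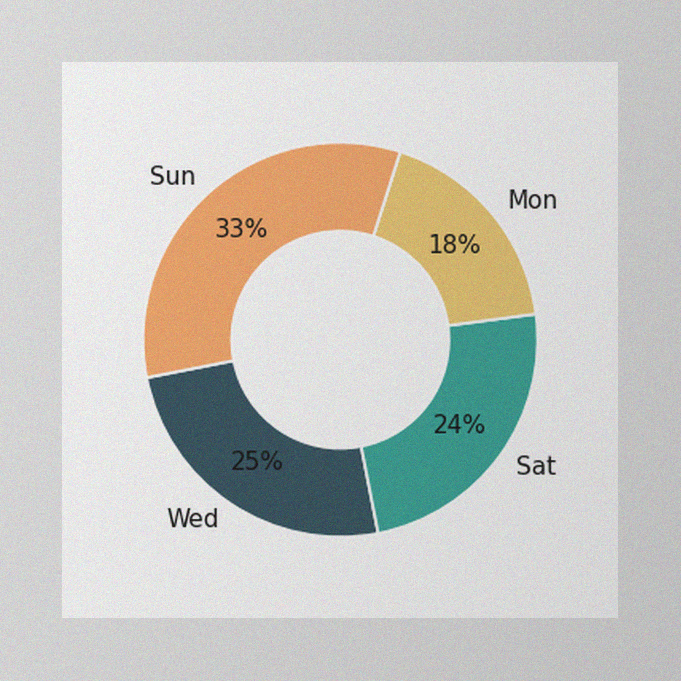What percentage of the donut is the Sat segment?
24%

The image has some photo noise and uneven lighting. The Sat segment takes up 24% of the ring.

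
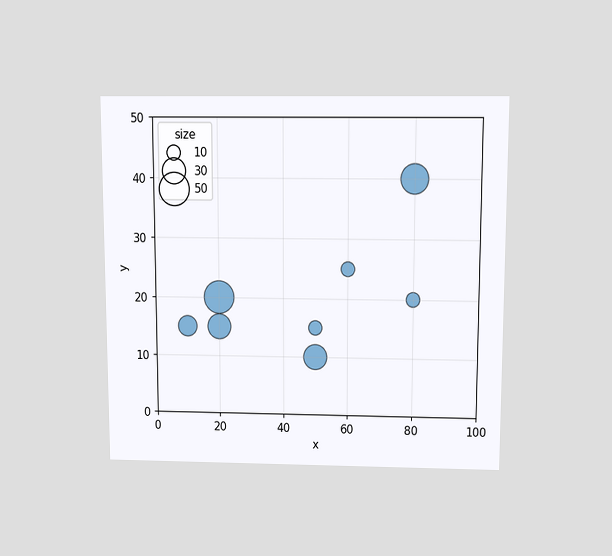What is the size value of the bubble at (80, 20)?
The chart is viewed slightly from above. Matching the bubble at (80, 20) against the size legend gives 10.

10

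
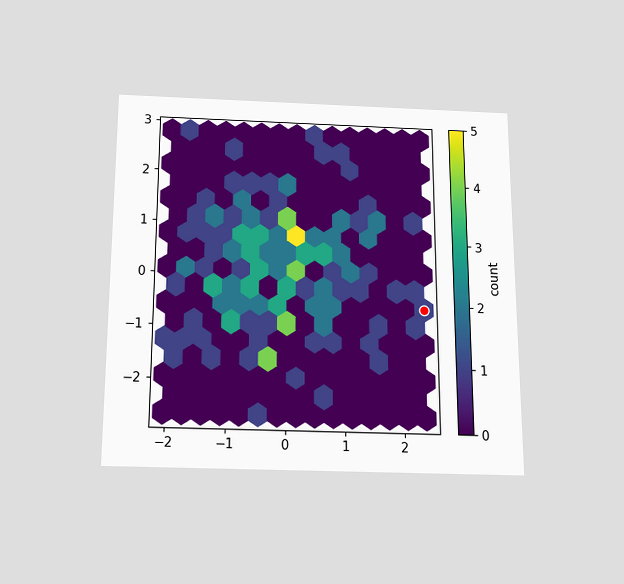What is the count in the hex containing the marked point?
The chart is viewed slightly from below. The marked hex reads 1 on the colorbar.

1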